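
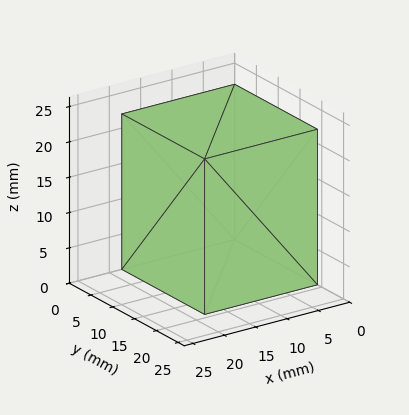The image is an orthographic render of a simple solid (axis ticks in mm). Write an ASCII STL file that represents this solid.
Reading the render: the shape is a rectangular box, roughly 18 × 19 mm footprint and 22 mm tall (dimensions read to the nearest mm from the axis ticks). For the STL, each face is triangulated and given an outward normal.

solid part
  facet normal 0.0000 0.0000 -1.0000
    outer loop
      vertex 18.000 19.000 0.000
      vertex 18.000 0.000 0.000
      vertex 0.000 0.000 0.000
    endloop
  endfacet
  facet normal 0.0000 0.0000 -1.0000
    outer loop
      vertex 0.000 19.000 0.000
      vertex 18.000 19.000 0.000
      vertex 0.000 0.000 0.000
    endloop
  endfacet
  facet normal 0.0000 0.0000 1.0000
    outer loop
      vertex 0.000 0.000 22.000
      vertex 18.000 0.000 22.000
      vertex 18.000 19.000 22.000
    endloop
  endfacet
  facet normal 0.0000 0.0000 1.0000
    outer loop
      vertex 0.000 0.000 22.000
      vertex 18.000 19.000 22.000
      vertex 0.000 19.000 22.000
    endloop
  endfacet
  facet normal 0.0000 -1.0000 0.0000
    outer loop
      vertex 0.000 0.000 0.000
      vertex 18.000 0.000 0.000
      vertex 18.000 0.000 22.000
    endloop
  endfacet
  facet normal 0.0000 -1.0000 0.0000
    outer loop
      vertex 0.000 0.000 0.000
      vertex 18.000 0.000 22.000
      vertex 0.000 0.000 22.000
    endloop
  endfacet
  facet normal 0.0000 1.0000 0.0000
    outer loop
      vertex 18.000 19.000 22.000
      vertex 18.000 19.000 0.000
      vertex 0.000 19.000 0.000
    endloop
  endfacet
  facet normal 0.0000 1.0000 0.0000
    outer loop
      vertex 0.000 19.000 22.000
      vertex 18.000 19.000 22.000
      vertex 0.000 19.000 0.000
    endloop
  endfacet
  facet normal -1.0000 0.0000 0.0000
    outer loop
      vertex 0.000 19.000 22.000
      vertex 0.000 19.000 0.000
      vertex 0.000 0.000 0.000
    endloop
  endfacet
  facet normal -1.0000 0.0000 0.0000
    outer loop
      vertex 0.000 0.000 22.000
      vertex 0.000 19.000 22.000
      vertex 0.000 0.000 0.000
    endloop
  endfacet
  facet normal 1.0000 0.0000 0.0000
    outer loop
      vertex 18.000 0.000 0.000
      vertex 18.000 19.000 0.000
      vertex 18.000 19.000 22.000
    endloop
  endfacet
  facet normal 1.0000 0.0000 0.0000
    outer loop
      vertex 18.000 0.000 0.000
      vertex 18.000 19.000 22.000
      vertex 18.000 0.000 22.000
    endloop
  endfacet
endsolid part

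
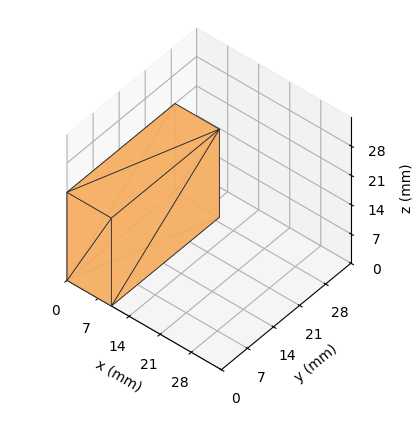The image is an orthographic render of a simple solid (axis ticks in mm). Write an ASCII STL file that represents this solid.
Reading the render: the shape is a rectangular box, roughly 10 × 29 mm footprint and 21 mm tall (dimensions read to the nearest mm from the axis ticks). For the STL, each face is triangulated and given an outward normal.

solid part
  facet normal 0.0000 0.0000 -1.0000
    outer loop
      vertex 10.0 29.0 0.0
      vertex 10.0 0.0 0.0
      vertex 0.0 0.0 0.0
    endloop
  endfacet
  facet normal 0.0000 0.0000 -1.0000
    outer loop
      vertex 0.0 29.0 0.0
      vertex 10.0 29.0 0.0
      vertex 0.0 0.0 0.0
    endloop
  endfacet
  facet normal 0.0000 0.0000 1.0000
    outer loop
      vertex 0.0 0.0 21.0
      vertex 10.0 0.0 21.0
      vertex 10.0 29.0 21.0
    endloop
  endfacet
  facet normal 0.0000 0.0000 1.0000
    outer loop
      vertex 0.0 0.0 21.0
      vertex 10.0 29.0 21.0
      vertex 0.0 29.0 21.0
    endloop
  endfacet
  facet normal 0.0000 -1.0000 0.0000
    outer loop
      vertex 0.0 0.0 0.0
      vertex 10.0 0.0 0.0
      vertex 10.0 0.0 21.0
    endloop
  endfacet
  facet normal 0.0000 -1.0000 0.0000
    outer loop
      vertex 0.0 0.0 0.0
      vertex 10.0 0.0 21.0
      vertex 0.0 0.0 21.0
    endloop
  endfacet
  facet normal 0.0000 1.0000 0.0000
    outer loop
      vertex 10.0 29.0 21.0
      vertex 10.0 29.0 0.0
      vertex 0.0 29.0 0.0
    endloop
  endfacet
  facet normal 0.0000 1.0000 0.0000
    outer loop
      vertex 0.0 29.0 21.0
      vertex 10.0 29.0 21.0
      vertex 0.0 29.0 0.0
    endloop
  endfacet
  facet normal -1.0000 0.0000 0.0000
    outer loop
      vertex 0.0 29.0 21.0
      vertex 0.0 29.0 0.0
      vertex 0.0 0.0 0.0
    endloop
  endfacet
  facet normal -1.0000 0.0000 0.0000
    outer loop
      vertex 0.0 0.0 21.0
      vertex 0.0 29.0 21.0
      vertex 0.0 0.0 0.0
    endloop
  endfacet
  facet normal 1.0000 0.0000 0.0000
    outer loop
      vertex 10.0 0.0 0.0
      vertex 10.0 29.0 0.0
      vertex 10.0 29.0 21.0
    endloop
  endfacet
  facet normal 1.0000 0.0000 0.0000
    outer loop
      vertex 10.0 0.0 0.0
      vertex 10.0 29.0 21.0
      vertex 10.0 0.0 21.0
    endloop
  endfacet
endsolid part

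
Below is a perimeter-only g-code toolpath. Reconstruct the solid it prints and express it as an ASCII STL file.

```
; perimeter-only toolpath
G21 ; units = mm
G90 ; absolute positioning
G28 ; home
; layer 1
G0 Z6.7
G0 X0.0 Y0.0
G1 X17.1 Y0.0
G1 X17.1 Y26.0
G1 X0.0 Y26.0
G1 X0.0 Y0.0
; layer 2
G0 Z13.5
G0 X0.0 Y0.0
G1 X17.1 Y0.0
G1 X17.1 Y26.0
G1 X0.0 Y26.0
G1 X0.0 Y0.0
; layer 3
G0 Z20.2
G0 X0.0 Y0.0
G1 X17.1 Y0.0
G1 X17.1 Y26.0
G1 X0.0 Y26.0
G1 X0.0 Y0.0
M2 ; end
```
solid part
  facet normal 0.0000 0.0000 -1.0000
    outer loop
      vertex 17.1 26.0 0.0
      vertex 17.1 0.0 0.0
      vertex 0.0 0.0 0.0
    endloop
  endfacet
  facet normal 0.0000 0.0000 -1.0000
    outer loop
      vertex 0.0 26.0 0.0
      vertex 17.1 26.0 0.0
      vertex 0.0 0.0 0.0
    endloop
  endfacet
  facet normal 0.0000 0.0000 1.0000
    outer loop
      vertex 0.0 0.0 20.2
      vertex 17.1 0.0 20.2
      vertex 17.1 26.0 20.2
    endloop
  endfacet
  facet normal 0.0000 0.0000 1.0000
    outer loop
      vertex 0.0 0.0 20.2
      vertex 17.1 26.0 20.2
      vertex 0.0 26.0 20.2
    endloop
  endfacet
  facet normal 0.0000 -1.0000 0.0000
    outer loop
      vertex 0.0 0.0 0.0
      vertex 17.1 0.0 0.0
      vertex 17.1 0.0 20.2
    endloop
  endfacet
  facet normal 0.0000 -1.0000 0.0000
    outer loop
      vertex 0.0 0.0 0.0
      vertex 17.1 0.0 20.2
      vertex 0.0 0.0 20.2
    endloop
  endfacet
  facet normal 0.0000 1.0000 0.0000
    outer loop
      vertex 17.1 26.0 20.2
      vertex 17.1 26.0 0.0
      vertex 0.0 26.0 0.0
    endloop
  endfacet
  facet normal 0.0000 1.0000 0.0000
    outer loop
      vertex 0.0 26.0 20.2
      vertex 17.1 26.0 20.2
      vertex 0.0 26.0 0.0
    endloop
  endfacet
  facet normal -1.0000 0.0000 0.0000
    outer loop
      vertex 0.0 26.0 20.2
      vertex 0.0 26.0 0.0
      vertex 0.0 0.0 0.0
    endloop
  endfacet
  facet normal -1.0000 0.0000 0.0000
    outer loop
      vertex 0.0 0.0 20.2
      vertex 0.0 26.0 20.2
      vertex 0.0 0.0 0.0
    endloop
  endfacet
  facet normal 1.0000 0.0000 0.0000
    outer loop
      vertex 17.1 0.0 0.0
      vertex 17.1 26.0 0.0
      vertex 17.1 26.0 20.2
    endloop
  endfacet
  facet normal 1.0000 0.0000 0.0000
    outer loop
      vertex 17.1 0.0 0.0
      vertex 17.1 26.0 20.2
      vertex 17.1 0.0 20.2
    endloop
  endfacet
endsolid part

The G0 Z moves step by Δz≈6.7 mm. Every layer's G1 loop is the same polygon, so the solid is a straight extrusion of it from z=0 to z≈20.2. Closing with flat bottom and top caps and triangulating gives 12 facets — a rectangular box, roughly 17.1 × 26 mm footprint and 20.2 mm tall.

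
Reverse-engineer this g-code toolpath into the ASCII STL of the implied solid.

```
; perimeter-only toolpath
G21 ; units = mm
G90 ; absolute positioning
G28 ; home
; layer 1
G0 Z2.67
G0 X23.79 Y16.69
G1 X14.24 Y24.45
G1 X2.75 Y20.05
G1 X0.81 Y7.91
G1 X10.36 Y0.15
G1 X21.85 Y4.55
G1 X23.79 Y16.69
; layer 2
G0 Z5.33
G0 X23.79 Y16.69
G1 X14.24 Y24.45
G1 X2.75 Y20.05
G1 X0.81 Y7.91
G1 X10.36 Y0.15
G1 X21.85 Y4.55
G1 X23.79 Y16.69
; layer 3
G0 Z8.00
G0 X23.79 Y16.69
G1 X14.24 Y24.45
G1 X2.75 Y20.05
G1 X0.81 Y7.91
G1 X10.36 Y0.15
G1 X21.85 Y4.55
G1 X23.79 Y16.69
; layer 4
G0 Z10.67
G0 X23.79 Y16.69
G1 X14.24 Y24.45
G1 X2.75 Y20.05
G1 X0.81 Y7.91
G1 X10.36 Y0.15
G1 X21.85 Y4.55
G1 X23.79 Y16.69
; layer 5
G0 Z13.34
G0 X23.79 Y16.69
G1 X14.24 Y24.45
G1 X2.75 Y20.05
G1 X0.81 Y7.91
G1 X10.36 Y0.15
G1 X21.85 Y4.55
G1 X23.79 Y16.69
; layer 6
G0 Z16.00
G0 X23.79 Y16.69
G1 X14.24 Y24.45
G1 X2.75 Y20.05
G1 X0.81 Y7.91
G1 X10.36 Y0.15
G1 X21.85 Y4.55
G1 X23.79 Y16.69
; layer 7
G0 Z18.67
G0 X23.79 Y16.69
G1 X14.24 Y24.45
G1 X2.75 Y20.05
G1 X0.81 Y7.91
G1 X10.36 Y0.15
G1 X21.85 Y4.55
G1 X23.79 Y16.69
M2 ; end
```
solid part
  facet normal 0.0000 0.0000 -1.0000
    outer loop
      vertex 2.75 20.05 0.00
      vertex 14.24 24.45 0.00
      vertex 23.79 16.69 0.00
    endloop
  endfacet
  facet normal 0.0000 0.0000 -1.0000
    outer loop
      vertex 0.81 7.91 0.00
      vertex 2.75 20.05 0.00
      vertex 23.79 16.69 0.00
    endloop
  endfacet
  facet normal 0.0000 0.0000 -1.0000
    outer loop
      vertex 10.36 0.15 0.00
      vertex 0.81 7.91 0.00
      vertex 23.79 16.69 0.00
    endloop
  endfacet
  facet normal 0.0000 0.0000 -1.0000
    outer loop
      vertex 21.85 4.55 0.00
      vertex 10.36 0.15 0.00
      vertex 23.79 16.69 0.00
    endloop
  endfacet
  facet normal 0.0000 0.0000 1.0000
    outer loop
      vertex 23.79 16.69 18.67
      vertex 14.24 24.45 18.67
      vertex 2.75 20.05 18.67
    endloop
  endfacet
  facet normal 0.0000 0.0000 1.0000
    outer loop
      vertex 23.79 16.69 18.67
      vertex 2.75 20.05 18.67
      vertex 0.81 7.91 18.67
    endloop
  endfacet
  facet normal 0.0000 0.0000 1.0000
    outer loop
      vertex 23.79 16.69 18.67
      vertex 0.81 7.91 18.67
      vertex 10.36 0.15 18.67
    endloop
  endfacet
  facet normal 0.0000 0.0000 1.0000
    outer loop
      vertex 23.79 16.69 18.67
      vertex 10.36 0.15 18.67
      vertex 21.85 4.55 18.67
    endloop
  endfacet
  facet normal 0.6306 0.7761 0.0000
    outer loop
      vertex 23.79 16.69 0.00
      vertex 14.24 24.45 0.00
      vertex 14.24 24.45 18.67
    endloop
  endfacet
  facet normal 0.6306 0.7761 0.0000
    outer loop
      vertex 23.79 16.69 0.00
      vertex 14.24 24.45 18.67
      vertex 23.79 16.69 18.67
    endloop
  endfacet
  facet normal -0.3576 0.9339 0.0000
    outer loop
      vertex 14.24 24.45 0.00
      vertex 2.75 20.05 0.00
      vertex 2.75 20.05 18.67
    endloop
  endfacet
  facet normal -0.3576 0.9339 0.0000
    outer loop
      vertex 14.24 24.45 0.00
      vertex 2.75 20.05 18.67
      vertex 14.24 24.45 18.67
    endloop
  endfacet
  facet normal -0.9875 0.1578 0.0000
    outer loop
      vertex 2.75 20.05 0.00
      vertex 0.81 7.91 0.00
      vertex 0.81 7.91 18.67
    endloop
  endfacet
  facet normal -0.9875 0.1578 0.0000
    outer loop
      vertex 2.75 20.05 0.00
      vertex 0.81 7.91 18.67
      vertex 2.75 20.05 18.67
    endloop
  endfacet
  facet normal -0.6306 -0.7761 0.0000
    outer loop
      vertex 0.81 7.91 0.00
      vertex 10.36 0.15 0.00
      vertex 10.36 0.15 18.67
    endloop
  endfacet
  facet normal -0.6306 -0.7761 0.0000
    outer loop
      vertex 0.81 7.91 0.00
      vertex 10.36 0.15 18.67
      vertex 0.81 7.91 18.67
    endloop
  endfacet
  facet normal 0.3576 -0.9339 0.0000
    outer loop
      vertex 10.36 0.15 0.00
      vertex 21.85 4.55 0.00
      vertex 21.85 4.55 18.67
    endloop
  endfacet
  facet normal 0.3576 -0.9339 0.0000
    outer loop
      vertex 10.36 0.15 0.00
      vertex 21.85 4.55 18.67
      vertex 10.36 0.15 18.67
    endloop
  endfacet
  facet normal 0.9875 -0.1578 0.0000
    outer loop
      vertex 21.85 4.55 0.00
      vertex 23.79 16.69 0.00
      vertex 23.79 16.69 18.67
    endloop
  endfacet
  facet normal 0.9875 -0.1578 0.0000
    outer loop
      vertex 21.85 4.55 0.00
      vertex 23.79 16.69 18.67
      vertex 21.85 4.55 18.67
    endloop
  endfacet
endsolid part

The G0 Z moves step by Δz≈2.67 mm. Every layer's G1 loop is the same polygon, so the solid is a straight extrusion of it from z=0 to z≈18.7. Closing with flat bottom and top caps and triangulating gives 20 facets — a regular 6-sided prism (a cylinder approximated with 6 flat sides), circumscribed radius ≈ 12.3 mm, height ≈ 18.7 mm.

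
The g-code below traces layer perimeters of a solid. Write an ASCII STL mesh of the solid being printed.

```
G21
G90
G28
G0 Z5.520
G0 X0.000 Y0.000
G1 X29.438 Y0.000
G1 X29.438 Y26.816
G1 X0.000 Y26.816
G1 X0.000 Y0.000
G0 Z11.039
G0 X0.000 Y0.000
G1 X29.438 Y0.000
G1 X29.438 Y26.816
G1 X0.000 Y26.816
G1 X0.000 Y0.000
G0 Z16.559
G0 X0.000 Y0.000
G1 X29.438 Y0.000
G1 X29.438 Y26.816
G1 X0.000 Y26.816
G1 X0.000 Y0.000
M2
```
solid part
  facet normal 0.0000 0.0000 -1.0000
    outer loop
      vertex 29.438 26.816 0.000
      vertex 29.438 0.000 0.000
      vertex 0.000 0.000 0.000
    endloop
  endfacet
  facet normal 0.0000 0.0000 -1.0000
    outer loop
      vertex 0.000 26.816 0.000
      vertex 29.438 26.816 0.000
      vertex 0.000 0.000 0.000
    endloop
  endfacet
  facet normal 0.0000 0.0000 1.0000
    outer loop
      vertex 0.000 0.000 16.559
      vertex 29.438 0.000 16.559
      vertex 29.438 26.816 16.559
    endloop
  endfacet
  facet normal 0.0000 0.0000 1.0000
    outer loop
      vertex 0.000 0.000 16.559
      vertex 29.438 26.816 16.559
      vertex 0.000 26.816 16.559
    endloop
  endfacet
  facet normal 0.0000 -1.0000 0.0000
    outer loop
      vertex 0.000 0.000 0.000
      vertex 29.438 0.000 0.000
      vertex 29.438 0.000 16.559
    endloop
  endfacet
  facet normal 0.0000 -1.0000 0.0000
    outer loop
      vertex 0.000 0.000 0.000
      vertex 29.438 0.000 16.559
      vertex 0.000 0.000 16.559
    endloop
  endfacet
  facet normal 0.0000 1.0000 0.0000
    outer loop
      vertex 29.438 26.816 16.559
      vertex 29.438 26.816 0.000
      vertex 0.000 26.816 0.000
    endloop
  endfacet
  facet normal 0.0000 1.0000 0.0000
    outer loop
      vertex 0.000 26.816 16.559
      vertex 29.438 26.816 16.559
      vertex 0.000 26.816 0.000
    endloop
  endfacet
  facet normal -1.0000 0.0000 0.0000
    outer loop
      vertex 0.000 26.816 16.559
      vertex 0.000 26.816 0.000
      vertex 0.000 0.000 0.000
    endloop
  endfacet
  facet normal -1.0000 0.0000 0.0000
    outer loop
      vertex 0.000 0.000 16.559
      vertex 0.000 26.816 16.559
      vertex 0.000 0.000 0.000
    endloop
  endfacet
  facet normal 1.0000 0.0000 0.0000
    outer loop
      vertex 29.438 0.000 0.000
      vertex 29.438 26.816 0.000
      vertex 29.438 26.816 16.559
    endloop
  endfacet
  facet normal 1.0000 0.0000 0.0000
    outer loop
      vertex 29.438 0.000 0.000
      vertex 29.438 26.816 16.559
      vertex 29.438 0.000 16.559
    endloop
  endfacet
endsolid part

The G0 Z moves step by Δz≈5.520 mm. Every layer's G1 loop is the same polygon, so the solid is a straight extrusion of it from z=0 to z≈16.6. Closing with flat bottom and top caps and triangulating gives 12 facets — a rectangular box, roughly 29.4 × 26.8 mm footprint and 16.6 mm tall.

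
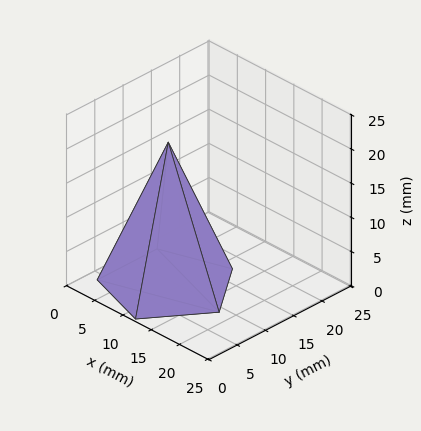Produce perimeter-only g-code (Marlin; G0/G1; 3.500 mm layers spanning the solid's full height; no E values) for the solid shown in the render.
Reading the render: the shape is a regular 5-sided pyramid, base circumscribed radius ≈ 9 mm, apex at z ≈ 21 mm (dimensions read to the nearest mm from the axis ticks). For the g-code, the solid's height is divided into equal slices at the stated Δz and each level perimeter traced with G1 moves after a G0 lift.

; perimeter-only toolpath
G21 ; units = mm
G90 ; absolute positioning
G28 ; home
; layer 1
G0 Z3.500
G0 X16.500 Y9.000
G1 X11.318 Y16.133
G1 X2.932 Y13.408
G1 X2.932 Y4.592
G1 X11.318 Y1.867
G1 X16.500 Y9.000
; layer 2
G0 Z7.000
G0 X15.000 Y9.000
G1 X10.854 Y14.707
G1 X4.146 Y12.527
G1 X4.146 Y5.473
G1 X10.854 Y3.293
G1 X15.000 Y9.000
; layer 3
G0 Z10.500
G0 X13.500 Y9.000
G1 X10.390 Y13.280
G1 X5.359 Y11.645
G1 X5.359 Y6.355
G1 X10.390 Y4.720
G1 X13.500 Y9.000
; layer 4
G0 Z14.000
G0 X12.000 Y9.000
G1 X9.927 Y11.853
G1 X6.573 Y10.763
G1 X6.573 Y7.237
G1 X9.927 Y6.147
G1 X12.000 Y9.000
; layer 5
G0 Z17.500
G0 X10.500 Y9.000
G1 X9.463 Y10.427
G1 X7.787 Y9.882
G1 X7.787 Y8.118
G1 X9.463 Y7.573
G1 X10.500 Y9.000
M2 ; end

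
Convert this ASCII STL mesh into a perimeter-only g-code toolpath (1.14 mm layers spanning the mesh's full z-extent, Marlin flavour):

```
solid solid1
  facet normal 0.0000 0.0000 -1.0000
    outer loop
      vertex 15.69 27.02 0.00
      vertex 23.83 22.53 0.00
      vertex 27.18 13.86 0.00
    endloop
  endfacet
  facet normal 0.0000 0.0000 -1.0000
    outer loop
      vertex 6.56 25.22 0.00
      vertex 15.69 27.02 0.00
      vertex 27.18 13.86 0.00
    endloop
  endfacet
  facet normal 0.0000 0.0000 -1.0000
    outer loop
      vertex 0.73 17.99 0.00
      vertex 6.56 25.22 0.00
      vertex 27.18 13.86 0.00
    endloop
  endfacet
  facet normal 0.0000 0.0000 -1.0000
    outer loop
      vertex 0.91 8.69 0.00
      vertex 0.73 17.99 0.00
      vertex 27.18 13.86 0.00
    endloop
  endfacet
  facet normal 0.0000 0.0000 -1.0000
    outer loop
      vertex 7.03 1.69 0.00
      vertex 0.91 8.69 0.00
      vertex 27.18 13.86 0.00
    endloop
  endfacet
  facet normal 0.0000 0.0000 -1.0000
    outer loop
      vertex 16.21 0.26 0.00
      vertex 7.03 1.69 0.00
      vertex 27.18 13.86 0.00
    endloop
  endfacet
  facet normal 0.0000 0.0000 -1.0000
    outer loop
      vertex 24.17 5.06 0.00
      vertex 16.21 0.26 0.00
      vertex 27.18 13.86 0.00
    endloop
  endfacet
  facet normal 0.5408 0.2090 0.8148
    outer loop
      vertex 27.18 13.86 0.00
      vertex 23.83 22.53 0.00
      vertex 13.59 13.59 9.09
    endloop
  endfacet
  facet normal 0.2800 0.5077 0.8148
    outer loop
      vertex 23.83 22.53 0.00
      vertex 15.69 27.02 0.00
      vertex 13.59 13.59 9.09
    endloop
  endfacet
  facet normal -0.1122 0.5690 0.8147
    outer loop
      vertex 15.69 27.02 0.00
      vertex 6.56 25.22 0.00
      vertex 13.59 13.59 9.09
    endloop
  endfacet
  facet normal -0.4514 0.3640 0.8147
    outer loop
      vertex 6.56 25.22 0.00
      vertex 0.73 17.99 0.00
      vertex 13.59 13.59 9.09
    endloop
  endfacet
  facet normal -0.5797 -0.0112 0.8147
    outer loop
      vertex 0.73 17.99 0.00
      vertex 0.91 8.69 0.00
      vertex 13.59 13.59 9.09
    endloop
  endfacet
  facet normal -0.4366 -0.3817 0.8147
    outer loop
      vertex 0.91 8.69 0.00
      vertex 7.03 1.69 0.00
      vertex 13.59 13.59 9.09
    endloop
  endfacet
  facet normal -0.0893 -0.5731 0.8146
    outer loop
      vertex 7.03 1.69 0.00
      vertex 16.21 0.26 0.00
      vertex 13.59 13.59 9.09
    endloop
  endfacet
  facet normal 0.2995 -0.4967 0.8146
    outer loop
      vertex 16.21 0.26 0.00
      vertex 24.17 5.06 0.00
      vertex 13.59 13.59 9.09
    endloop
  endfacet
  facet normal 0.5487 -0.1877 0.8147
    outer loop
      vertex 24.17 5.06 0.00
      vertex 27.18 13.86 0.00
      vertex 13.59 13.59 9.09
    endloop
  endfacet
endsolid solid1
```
; perimeter-only toolpath
G21 ; units = mm
G90 ; absolute positioning
G28 ; home
; layer 1
G0 Z1.14
G0 X25.48 Y13.83
G1 X22.55 Y21.41
G1 X15.43 Y25.34
G1 X7.44 Y23.77
G1 X2.34 Y17.44
G1 X2.50 Y9.30
G1 X7.85 Y3.18
G1 X15.88 Y1.93
G1 X22.85 Y6.13
G1 X25.48 Y13.83
; layer 2
G0 Z2.27
G0 X23.78 Y13.79
G1 X21.27 Y20.30
G1 X15.16 Y23.66
G1 X8.32 Y22.31
G1 X3.94 Y16.89
G1 X4.08 Y9.91
G1 X8.67 Y4.67
G1 X15.55 Y3.59
G1 X21.53 Y7.19
G1 X23.78 Y13.79
; layer 3
G0 Z3.41
G0 X22.08 Y13.76
G1 X19.99 Y19.18
G1 X14.90 Y21.98
G1 X9.20 Y20.86
G1 X5.55 Y16.34
G1 X5.66 Y10.53
G1 X9.49 Y6.15
G1 X15.23 Y5.26
G1 X20.20 Y8.26
G1 X22.08 Y13.76
; layer 4
G0 Z4.54
G0 X20.38 Y13.72
G1 X18.71 Y18.06
G1 X14.64 Y20.30
G1 X10.07 Y19.41
G1 X7.16 Y15.79
G1 X7.25 Y11.14
G1 X10.31 Y7.64
G1 X14.90 Y6.92
G1 X18.88 Y9.32
G1 X20.38 Y13.72
; layer 5
G0 Z5.68
G0 X18.69 Y13.69
G1 X17.43 Y16.94
G1 X14.38 Y18.63
G1 X10.95 Y17.95
G1 X8.77 Y15.24
G1 X8.84 Y11.75
G1 X11.13 Y9.13
G1 X14.57 Y8.59
G1 X17.56 Y10.39
G1 X18.69 Y13.69
; layer 6
G0 Z6.82
G0 X16.99 Y13.66
G1 X16.15 Y15.82
G1 X14.11 Y16.95
G1 X11.83 Y16.50
G1 X10.37 Y14.69
G1 X10.42 Y12.36
G1 X11.95 Y10.61
G1 X14.24 Y10.26
G1 X16.23 Y11.46
G1 X16.99 Y13.66
; layer 7
G0 Z7.95
G0 X15.29 Y13.62
G1 X14.87 Y14.71
G1 X13.85 Y15.27
G1 X12.71 Y15.04
G1 X11.98 Y14.14
G1 X12.00 Y12.98
G1 X12.77 Y12.10
G1 X13.92 Y11.92
G1 X14.91 Y12.52
G1 X15.29 Y13.62
M2 ; end

The solid is a regular 9-sided pyramid, base circumscribed radius ≈ 13.6 mm, apex at z ≈ 9.09 mm. Slicing at Δz = 1.14 mm — 8 equal slices spanning the solid's height, so layer i sits at z = i·h/8 — gives 7 non-empty perimeters. Each is a 9-segment closed polygon; G0 lifts to the layer z and rapids to the start vertex, then G1 traces the edges. The cross-section shrinks linearly with z (the slice at the apex is degenerate and omitted).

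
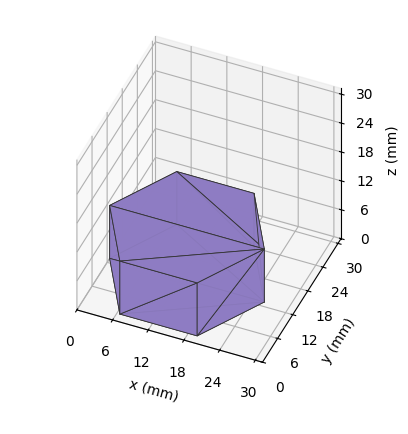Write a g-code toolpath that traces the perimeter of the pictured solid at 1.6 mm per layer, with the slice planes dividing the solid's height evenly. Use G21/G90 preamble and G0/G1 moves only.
Reading the render: the shape is a regular 6-sided prism (a cylinder approximated with 6 flat sides), circumscribed radius ≈ 13 mm, height ≈ 11 mm (dimensions read to the nearest mm from the axis ticks). For the g-code, the solid's height is divided into equal slices at the stated Δz and each level perimeter traced with G1 moves after a G0 lift.

; perimeter-only toolpath
G21 ; units = mm
G90 ; absolute positioning
G28 ; home
; layer 1
G0 Z1.6
G0 X26.0 Y13.0
G1 X19.5 Y24.3
G1 X6.5 Y24.3
G1 X0.0 Y13.0
G1 X6.5 Y1.7
G1 X19.5 Y1.7
G1 X26.0 Y13.0
; layer 2
G0 Z3.1
G0 X26.0 Y13.0
G1 X19.5 Y24.3
G1 X6.5 Y24.3
G1 X0.0 Y13.0
G1 X6.5 Y1.7
G1 X19.5 Y1.7
G1 X26.0 Y13.0
; layer 3
G0 Z4.7
G0 X26.0 Y13.0
G1 X19.5 Y24.3
G1 X6.5 Y24.3
G1 X0.0 Y13.0
G1 X6.5 Y1.7
G1 X19.5 Y1.7
G1 X26.0 Y13.0
; layer 4
G0 Z6.3
G0 X26.0 Y13.0
G1 X19.5 Y24.3
G1 X6.5 Y24.3
G1 X0.0 Y13.0
G1 X6.5 Y1.7
G1 X19.5 Y1.7
G1 X26.0 Y13.0
; layer 5
G0 Z7.9
G0 X26.0 Y13.0
G1 X19.5 Y24.3
G1 X6.5 Y24.3
G1 X0.0 Y13.0
G1 X6.5 Y1.7
G1 X19.5 Y1.7
G1 X26.0 Y13.0
; layer 6
G0 Z9.4
G0 X26.0 Y13.0
G1 X19.5 Y24.3
G1 X6.5 Y24.3
G1 X0.0 Y13.0
G1 X6.5 Y1.7
G1 X19.5 Y1.7
G1 X26.0 Y13.0
; layer 7
G0 Z11.0
G0 X26.0 Y13.0
G1 X19.5 Y24.3
G1 X6.5 Y24.3
G1 X0.0 Y13.0
G1 X6.5 Y1.7
G1 X19.5 Y1.7
G1 X26.0 Y13.0
M2 ; end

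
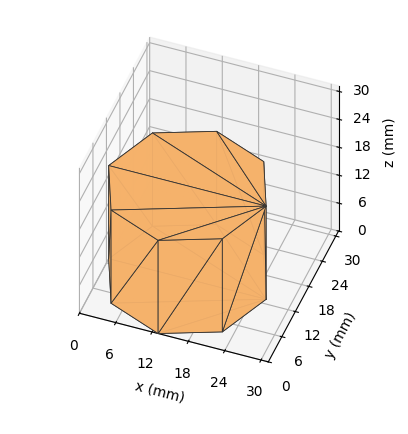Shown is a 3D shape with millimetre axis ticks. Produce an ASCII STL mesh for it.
Reading the render: the shape is a regular 8-sided prism (a cylinder approximated with 8 flat sides), circumscribed radius ≈ 13 mm, height ≈ 20 mm (dimensions read to the nearest mm from the axis ticks). For the STL, each face is triangulated and given an outward normal.

solid part
  facet normal 0.0000 0.0000 -1.0000
    outer loop
      vertex 13.00 26.00 0.00
      vertex 22.19 22.19 0.00
      vertex 26.00 13.00 0.00
    endloop
  endfacet
  facet normal 0.0000 0.0000 -1.0000
    outer loop
      vertex 3.81 22.19 0.00
      vertex 13.00 26.00 0.00
      vertex 26.00 13.00 0.00
    endloop
  endfacet
  facet normal 0.0000 0.0000 -1.0000
    outer loop
      vertex 0.00 13.00 0.00
      vertex 3.81 22.19 0.00
      vertex 26.00 13.00 0.00
    endloop
  endfacet
  facet normal 0.0000 0.0000 -1.0000
    outer loop
      vertex 3.81 3.81 0.00
      vertex 0.00 13.00 0.00
      vertex 26.00 13.00 0.00
    endloop
  endfacet
  facet normal 0.0000 0.0000 -1.0000
    outer loop
      vertex 13.00 0.00 0.00
      vertex 3.81 3.81 0.00
      vertex 26.00 13.00 0.00
    endloop
  endfacet
  facet normal 0.0000 0.0000 -1.0000
    outer loop
      vertex 22.19 3.81 0.00
      vertex 13.00 0.00 0.00
      vertex 26.00 13.00 0.00
    endloop
  endfacet
  facet normal 0.0000 0.0000 1.0000
    outer loop
      vertex 26.00 13.00 20.00
      vertex 22.19 22.19 20.00
      vertex 13.00 26.00 20.00
    endloop
  endfacet
  facet normal 0.0000 0.0000 1.0000
    outer loop
      vertex 26.00 13.00 20.00
      vertex 13.00 26.00 20.00
      vertex 3.81 22.19 20.00
    endloop
  endfacet
  facet normal 0.0000 0.0000 1.0000
    outer loop
      vertex 26.00 13.00 20.00
      vertex 3.81 22.19 20.00
      vertex 0.00 13.00 20.00
    endloop
  endfacet
  facet normal 0.0000 0.0000 1.0000
    outer loop
      vertex 26.00 13.00 20.00
      vertex 0.00 13.00 20.00
      vertex 3.81 3.81 20.00
    endloop
  endfacet
  facet normal 0.0000 0.0000 1.0000
    outer loop
      vertex 26.00 13.00 20.00
      vertex 3.81 3.81 20.00
      vertex 13.00 0.00 20.00
    endloop
  endfacet
  facet normal 0.0000 0.0000 1.0000
    outer loop
      vertex 26.00 13.00 20.00
      vertex 13.00 0.00 20.00
      vertex 22.19 3.81 20.00
    endloop
  endfacet
  facet normal 0.9238 0.3830 0.0000
    outer loop
      vertex 26.00 13.00 0.00
      vertex 22.19 22.19 0.00
      vertex 22.19 22.19 20.00
    endloop
  endfacet
  facet normal 0.9238 0.3830 0.0000
    outer loop
      vertex 26.00 13.00 0.00
      vertex 22.19 22.19 20.00
      vertex 26.00 13.00 20.00
    endloop
  endfacet
  facet normal 0.3830 0.9238 0.0000
    outer loop
      vertex 22.19 22.19 0.00
      vertex 13.00 26.00 0.00
      vertex 13.00 26.00 20.00
    endloop
  endfacet
  facet normal 0.3830 0.9238 0.0000
    outer loop
      vertex 22.19 22.19 0.00
      vertex 13.00 26.00 20.00
      vertex 22.19 22.19 20.00
    endloop
  endfacet
  facet normal -0.3830 0.9238 0.0000
    outer loop
      vertex 13.00 26.00 0.00
      vertex 3.81 22.19 0.00
      vertex 3.81 22.19 20.00
    endloop
  endfacet
  facet normal -0.3830 0.9238 0.0000
    outer loop
      vertex 13.00 26.00 0.00
      vertex 3.81 22.19 20.00
      vertex 13.00 26.00 20.00
    endloop
  endfacet
  facet normal -0.9238 0.3830 0.0000
    outer loop
      vertex 3.81 22.19 0.00
      vertex 0.00 13.00 0.00
      vertex 0.00 13.00 20.00
    endloop
  endfacet
  facet normal -0.9238 0.3830 0.0000
    outer loop
      vertex 3.81 22.19 0.00
      vertex 0.00 13.00 20.00
      vertex 3.81 22.19 20.00
    endloop
  endfacet
  facet normal -0.9238 -0.3830 0.0000
    outer loop
      vertex 0.00 13.00 0.00
      vertex 3.81 3.81 0.00
      vertex 3.81 3.81 20.00
    endloop
  endfacet
  facet normal -0.9238 -0.3830 0.0000
    outer loop
      vertex 0.00 13.00 0.00
      vertex 3.81 3.81 20.00
      vertex 0.00 13.00 20.00
    endloop
  endfacet
  facet normal -0.3830 -0.9238 0.0000
    outer loop
      vertex 3.81 3.81 0.00
      vertex 13.00 0.00 0.00
      vertex 13.00 0.00 20.00
    endloop
  endfacet
  facet normal -0.3830 -0.9238 0.0000
    outer loop
      vertex 3.81 3.81 0.00
      vertex 13.00 0.00 20.00
      vertex 3.81 3.81 20.00
    endloop
  endfacet
  facet normal 0.3830 -0.9238 0.0000
    outer loop
      vertex 13.00 0.00 0.00
      vertex 22.19 3.81 0.00
      vertex 22.19 3.81 20.00
    endloop
  endfacet
  facet normal 0.3830 -0.9238 0.0000
    outer loop
      vertex 13.00 0.00 0.00
      vertex 22.19 3.81 20.00
      vertex 13.00 0.00 20.00
    endloop
  endfacet
  facet normal 0.9238 -0.3830 0.0000
    outer loop
      vertex 22.19 3.81 0.00
      vertex 26.00 13.00 0.00
      vertex 26.00 13.00 20.00
    endloop
  endfacet
  facet normal 0.9238 -0.3830 0.0000
    outer loop
      vertex 22.19 3.81 0.00
      vertex 26.00 13.00 20.00
      vertex 22.19 3.81 20.00
    endloop
  endfacet
endsolid part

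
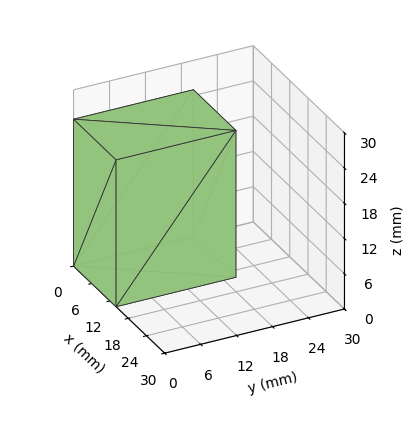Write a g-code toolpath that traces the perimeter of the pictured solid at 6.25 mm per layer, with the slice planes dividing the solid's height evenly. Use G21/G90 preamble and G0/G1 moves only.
Reading the render: the shape is a rectangular box, roughly 14 × 20 mm footprint and 25 mm tall (dimensions read to the nearest mm from the axis ticks). For the g-code, the solid's height is divided into equal slices at the stated Δz and each level perimeter traced with G1 moves after a G0 lift.

; perimeter-only toolpath
G21 ; units = mm
G90 ; absolute positioning
G28 ; home
; layer 1
G0 Z6.25
G0 X0.00 Y0.00
G1 X14.00 Y0.00
G1 X14.00 Y20.00
G1 X0.00 Y20.00
G1 X0.00 Y0.00
; layer 2
G0 Z12.50
G0 X0.00 Y0.00
G1 X14.00 Y0.00
G1 X14.00 Y20.00
G1 X0.00 Y20.00
G1 X0.00 Y0.00
; layer 3
G0 Z18.75
G0 X0.00 Y0.00
G1 X14.00 Y0.00
G1 X14.00 Y20.00
G1 X0.00 Y20.00
G1 X0.00 Y0.00
; layer 4
G0 Z25.00
G0 X0.00 Y0.00
G1 X14.00 Y0.00
G1 X14.00 Y20.00
G1 X0.00 Y20.00
G1 X0.00 Y0.00
M2 ; end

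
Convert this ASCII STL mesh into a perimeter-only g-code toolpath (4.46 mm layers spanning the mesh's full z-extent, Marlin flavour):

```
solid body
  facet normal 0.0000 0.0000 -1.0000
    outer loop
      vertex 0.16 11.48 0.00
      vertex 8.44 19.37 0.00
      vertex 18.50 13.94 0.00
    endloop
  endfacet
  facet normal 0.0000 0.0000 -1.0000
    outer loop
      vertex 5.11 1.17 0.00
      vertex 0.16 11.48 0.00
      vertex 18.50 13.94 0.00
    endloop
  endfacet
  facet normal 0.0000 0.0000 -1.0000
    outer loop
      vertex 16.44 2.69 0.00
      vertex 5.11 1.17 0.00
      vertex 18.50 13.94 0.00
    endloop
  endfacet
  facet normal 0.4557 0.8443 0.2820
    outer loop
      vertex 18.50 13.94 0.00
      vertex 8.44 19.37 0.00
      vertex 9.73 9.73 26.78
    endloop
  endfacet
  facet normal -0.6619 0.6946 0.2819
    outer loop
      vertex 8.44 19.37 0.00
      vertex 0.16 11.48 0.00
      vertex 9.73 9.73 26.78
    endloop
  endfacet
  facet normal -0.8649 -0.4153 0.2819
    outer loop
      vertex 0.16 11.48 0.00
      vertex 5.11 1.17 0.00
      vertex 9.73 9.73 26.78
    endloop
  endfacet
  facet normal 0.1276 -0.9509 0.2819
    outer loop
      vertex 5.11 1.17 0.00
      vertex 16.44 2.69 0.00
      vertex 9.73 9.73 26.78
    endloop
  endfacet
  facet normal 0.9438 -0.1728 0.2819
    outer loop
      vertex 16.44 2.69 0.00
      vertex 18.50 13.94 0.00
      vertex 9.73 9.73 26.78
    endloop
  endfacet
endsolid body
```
; perimeter-only toolpath
G21 ; units = mm
G90 ; absolute positioning
G28 ; home
; layer 1
G0 Z4.46
G0 X17.04 Y13.24
G1 X8.65 Y17.76
G1 X1.76 Y11.19
G1 X5.88 Y2.60
G1 X15.32 Y3.86
G1 X17.04 Y13.24
; layer 2
G0 Z8.93
G0 X15.58 Y12.54
G1 X8.87 Y16.16
G1 X3.35 Y10.90
G1 X6.65 Y4.02
G1 X14.20 Y5.04
G1 X15.58 Y12.54
; layer 3
G0 Z13.39
G0 X14.12 Y11.84
G1 X9.09 Y14.55
G1 X4.95 Y10.61
G1 X7.42 Y5.45
G1 X13.09 Y6.21
G1 X14.12 Y11.84
; layer 4
G0 Z17.85
G0 X12.65 Y11.13
G1 X9.30 Y12.94
G1 X6.54 Y10.31
G1 X8.19 Y6.88
G1 X11.97 Y7.38
G1 X12.65 Y11.13
; layer 5
G0 Z22.32
G0 X11.19 Y10.43
G1 X9.52 Y11.34
G1 X8.14 Y10.02
G1 X8.96 Y8.30
G1 X10.85 Y8.56
G1 X11.19 Y10.43
M2 ; end

The solid is a regular 5-sided pyramid, base circumscribed radius ≈ 9.73 mm, apex at z ≈ 26.8 mm. Slicing at Δz = 4.46 mm — 6 equal slices spanning the solid's height, so layer i sits at z = i·h/6 — gives 5 non-empty perimeters. Each is a 5-segment closed polygon; G0 lifts to the layer z and rapids to the start vertex, then G1 traces the edges. The cross-section shrinks linearly with z (the slice at the apex is degenerate and omitted).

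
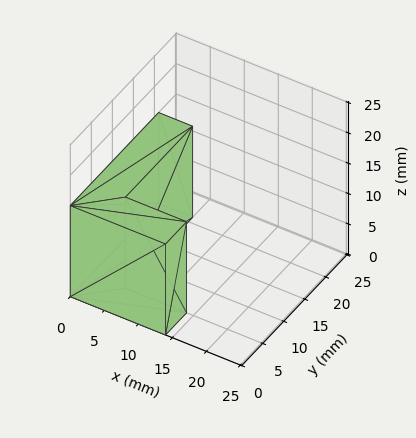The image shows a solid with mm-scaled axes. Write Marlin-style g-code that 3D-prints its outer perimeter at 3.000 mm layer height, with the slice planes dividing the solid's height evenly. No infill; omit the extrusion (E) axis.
Reading the render: the shape is an L-shaped prism: outer 14 × 21 mm, arm thicknesses ≈ 5 mm (horizontal) and 5 mm (vertical), extruded 15 mm in z (dimensions read to the nearest mm from the axis ticks). For the g-code, the solid's height is divided into equal slices at the stated Δz and each level perimeter traced with G1 moves after a G0 lift.

; perimeter-only toolpath
G21 ; units = mm
G90 ; absolute positioning
G28 ; home
; layer 1
G0 Z3.000
G0 X0.000 Y0.000
G1 X14.000 Y0.000
G1 X14.000 Y5.000
G1 X5.000 Y5.000
G1 X5.000 Y21.000
G1 X0.000 Y21.000
G1 X0.000 Y0.000
; layer 2
G0 Z6.000
G0 X0.000 Y0.000
G1 X14.000 Y0.000
G1 X14.000 Y5.000
G1 X5.000 Y5.000
G1 X5.000 Y21.000
G1 X0.000 Y21.000
G1 X0.000 Y0.000
; layer 3
G0 Z9.000
G0 X0.000 Y0.000
G1 X14.000 Y0.000
G1 X14.000 Y5.000
G1 X5.000 Y5.000
G1 X5.000 Y21.000
G1 X0.000 Y21.000
G1 X0.000 Y0.000
; layer 4
G0 Z12.000
G0 X0.000 Y0.000
G1 X14.000 Y0.000
G1 X14.000 Y5.000
G1 X5.000 Y5.000
G1 X5.000 Y21.000
G1 X0.000 Y21.000
G1 X0.000 Y0.000
; layer 5
G0 Z15.000
G0 X0.000 Y0.000
G1 X14.000 Y0.000
G1 X14.000 Y5.000
G1 X5.000 Y5.000
G1 X5.000 Y21.000
G1 X0.000 Y21.000
G1 X0.000 Y0.000
M2 ; end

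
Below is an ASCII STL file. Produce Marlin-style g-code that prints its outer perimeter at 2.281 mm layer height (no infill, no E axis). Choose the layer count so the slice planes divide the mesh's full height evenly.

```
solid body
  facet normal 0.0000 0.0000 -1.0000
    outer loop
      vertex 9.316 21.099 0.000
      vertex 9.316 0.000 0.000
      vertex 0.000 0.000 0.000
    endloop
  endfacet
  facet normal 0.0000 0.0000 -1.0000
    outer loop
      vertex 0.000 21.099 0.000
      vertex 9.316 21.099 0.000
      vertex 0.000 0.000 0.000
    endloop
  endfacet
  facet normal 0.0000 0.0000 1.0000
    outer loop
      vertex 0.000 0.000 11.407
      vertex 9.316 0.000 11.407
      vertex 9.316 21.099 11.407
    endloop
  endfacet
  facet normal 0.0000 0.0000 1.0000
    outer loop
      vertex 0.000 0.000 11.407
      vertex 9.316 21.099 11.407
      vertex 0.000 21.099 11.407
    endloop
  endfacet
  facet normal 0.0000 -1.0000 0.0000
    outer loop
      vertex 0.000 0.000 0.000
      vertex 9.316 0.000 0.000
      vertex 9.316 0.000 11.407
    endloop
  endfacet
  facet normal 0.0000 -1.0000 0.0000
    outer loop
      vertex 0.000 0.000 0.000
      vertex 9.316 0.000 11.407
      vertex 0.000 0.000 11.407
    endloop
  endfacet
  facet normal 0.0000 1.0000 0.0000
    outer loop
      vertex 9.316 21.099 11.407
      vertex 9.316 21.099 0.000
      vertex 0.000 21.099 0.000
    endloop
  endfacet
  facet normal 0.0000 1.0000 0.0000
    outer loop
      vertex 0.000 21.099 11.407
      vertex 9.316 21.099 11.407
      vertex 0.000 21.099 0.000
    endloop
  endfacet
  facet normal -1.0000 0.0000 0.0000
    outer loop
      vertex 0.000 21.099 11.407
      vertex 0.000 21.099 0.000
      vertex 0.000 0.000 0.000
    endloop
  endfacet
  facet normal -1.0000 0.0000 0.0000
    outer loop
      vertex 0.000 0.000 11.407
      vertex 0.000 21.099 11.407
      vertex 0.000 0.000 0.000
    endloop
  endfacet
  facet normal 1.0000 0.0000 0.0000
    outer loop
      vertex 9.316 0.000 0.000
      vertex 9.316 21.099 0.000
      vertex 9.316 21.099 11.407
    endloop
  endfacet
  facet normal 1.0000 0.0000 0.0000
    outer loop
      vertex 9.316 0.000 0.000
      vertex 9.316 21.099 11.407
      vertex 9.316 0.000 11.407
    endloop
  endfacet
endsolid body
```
; perimeter-only toolpath
G21 ; units = mm
G90 ; absolute positioning
G28 ; home
; layer 1
G0 Z2.281
G0 X0.000 Y0.000
G1 X9.316 Y0.000
G1 X9.316 Y21.099
G1 X0.000 Y21.099
G1 X0.000 Y0.000
; layer 2
G0 Z4.563
G0 X0.000 Y0.000
G1 X9.316 Y0.000
G1 X9.316 Y21.099
G1 X0.000 Y21.099
G1 X0.000 Y0.000
; layer 3
G0 Z6.844
G0 X0.000 Y0.000
G1 X9.316 Y0.000
G1 X9.316 Y21.099
G1 X0.000 Y21.099
G1 X0.000 Y0.000
; layer 4
G0 Z9.126
G0 X0.000 Y0.000
G1 X9.316 Y0.000
G1 X9.316 Y21.099
G1 X0.000 Y21.099
G1 X0.000 Y0.000
; layer 5
G0 Z11.407
G0 X0.000 Y0.000
G1 X9.316 Y0.000
G1 X9.316 Y21.099
G1 X0.000 Y21.099
G1 X0.000 Y0.000
M2 ; end

The solid is a rectangular box, roughly 9.32 × 21.1 mm footprint and 11.4 mm tall. Slicing at Δz = 2.281 mm — 5 equal slices spanning the solid's height, so layer i sits at z = i·h/5 — gives 5 non-empty perimeters. Each is a 4-segment closed polygon; G0 lifts to the layer z and rapids to the start vertex, then G1 traces the edges.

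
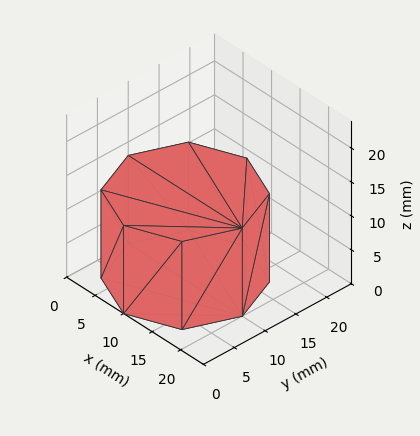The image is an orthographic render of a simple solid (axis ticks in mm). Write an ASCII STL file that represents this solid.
Reading the render: the shape is a regular 8-sided prism (a cylinder approximated with 8 flat sides), circumscribed radius ≈ 10 mm, height ≈ 13 mm (dimensions read to the nearest mm from the axis ticks). For the STL, each face is triangulated and given an outward normal.

solid part
  facet normal 0.0000 0.0000 -1.0000
    outer loop
      vertex 10.0 20.0 0.0
      vertex 17.1 17.1 0.0
      vertex 20.0 10.0 0.0
    endloop
  endfacet
  facet normal 0.0000 0.0000 -1.0000
    outer loop
      vertex 2.9 17.1 0.0
      vertex 10.0 20.0 0.0
      vertex 20.0 10.0 0.0
    endloop
  endfacet
  facet normal 0.0000 0.0000 -1.0000
    outer loop
      vertex 0.0 10.0 0.0
      vertex 2.9 17.1 0.0
      vertex 20.0 10.0 0.0
    endloop
  endfacet
  facet normal 0.0000 0.0000 -1.0000
    outer loop
      vertex 2.9 2.9 0.0
      vertex 0.0 10.0 0.0
      vertex 20.0 10.0 0.0
    endloop
  endfacet
  facet normal 0.0000 0.0000 -1.0000
    outer loop
      vertex 10.0 0.0 0.0
      vertex 2.9 2.9 0.0
      vertex 20.0 10.0 0.0
    endloop
  endfacet
  facet normal 0.0000 0.0000 -1.0000
    outer loop
      vertex 17.1 2.9 0.0
      vertex 10.0 0.0 0.0
      vertex 20.0 10.0 0.0
    endloop
  endfacet
  facet normal 0.0000 0.0000 1.0000
    outer loop
      vertex 20.0 10.0 13.0
      vertex 17.1 17.1 13.0
      vertex 10.0 20.0 13.0
    endloop
  endfacet
  facet normal 0.0000 0.0000 1.0000
    outer loop
      vertex 20.0 10.0 13.0
      vertex 10.0 20.0 13.0
      vertex 2.9 17.1 13.0
    endloop
  endfacet
  facet normal 0.0000 0.0000 1.0000
    outer loop
      vertex 20.0 10.0 13.0
      vertex 2.9 17.1 13.0
      vertex 0.0 10.0 13.0
    endloop
  endfacet
  facet normal 0.0000 0.0000 1.0000
    outer loop
      vertex 20.0 10.0 13.0
      vertex 0.0 10.0 13.0
      vertex 2.9 2.9 13.0
    endloop
  endfacet
  facet normal 0.0000 0.0000 1.0000
    outer loop
      vertex 20.0 10.0 13.0
      vertex 2.9 2.9 13.0
      vertex 10.0 0.0 13.0
    endloop
  endfacet
  facet normal 0.0000 0.0000 1.0000
    outer loop
      vertex 20.0 10.0 13.0
      vertex 10.0 0.0 13.0
      vertex 17.1 2.9 13.0
    endloop
  endfacet
  facet normal 0.9258 0.3781 0.0000
    outer loop
      vertex 20.0 10.0 0.0
      vertex 17.1 17.1 0.0
      vertex 17.1 17.1 13.0
    endloop
  endfacet
  facet normal 0.9258 0.3781 0.0000
    outer loop
      vertex 20.0 10.0 0.0
      vertex 17.1 17.1 13.0
      vertex 20.0 10.0 13.0
    endloop
  endfacet
  facet normal 0.3781 0.9258 0.0000
    outer loop
      vertex 17.1 17.1 0.0
      vertex 10.0 20.0 0.0
      vertex 10.0 20.0 13.0
    endloop
  endfacet
  facet normal 0.3781 0.9258 0.0000
    outer loop
      vertex 17.1 17.1 0.0
      vertex 10.0 20.0 13.0
      vertex 17.1 17.1 13.0
    endloop
  endfacet
  facet normal -0.3781 0.9258 0.0000
    outer loop
      vertex 10.0 20.0 0.0
      vertex 2.9 17.1 0.0
      vertex 2.9 17.1 13.0
    endloop
  endfacet
  facet normal -0.3781 0.9258 0.0000
    outer loop
      vertex 10.0 20.0 0.0
      vertex 2.9 17.1 13.0
      vertex 10.0 20.0 13.0
    endloop
  endfacet
  facet normal -0.9258 0.3781 0.0000
    outer loop
      vertex 2.9 17.1 0.0
      vertex 0.0 10.0 0.0
      vertex 0.0 10.0 13.0
    endloop
  endfacet
  facet normal -0.9258 0.3781 0.0000
    outer loop
      vertex 2.9 17.1 0.0
      vertex 0.0 10.0 13.0
      vertex 2.9 17.1 13.0
    endloop
  endfacet
  facet normal -0.9258 -0.3781 0.0000
    outer loop
      vertex 0.0 10.0 0.0
      vertex 2.9 2.9 0.0
      vertex 2.9 2.9 13.0
    endloop
  endfacet
  facet normal -0.9258 -0.3781 0.0000
    outer loop
      vertex 0.0 10.0 0.0
      vertex 2.9 2.9 13.0
      vertex 0.0 10.0 13.0
    endloop
  endfacet
  facet normal -0.3781 -0.9258 0.0000
    outer loop
      vertex 2.9 2.9 0.0
      vertex 10.0 0.0 0.0
      vertex 10.0 0.0 13.0
    endloop
  endfacet
  facet normal -0.3781 -0.9258 0.0000
    outer loop
      vertex 2.9 2.9 0.0
      vertex 10.0 0.0 13.0
      vertex 2.9 2.9 13.0
    endloop
  endfacet
  facet normal 0.3781 -0.9258 0.0000
    outer loop
      vertex 10.0 0.0 0.0
      vertex 17.1 2.9 0.0
      vertex 17.1 2.9 13.0
    endloop
  endfacet
  facet normal 0.3781 -0.9258 0.0000
    outer loop
      vertex 10.0 0.0 0.0
      vertex 17.1 2.9 13.0
      vertex 10.0 0.0 13.0
    endloop
  endfacet
  facet normal 0.9258 -0.3781 0.0000
    outer loop
      vertex 17.1 2.9 0.0
      vertex 20.0 10.0 0.0
      vertex 20.0 10.0 13.0
    endloop
  endfacet
  facet normal 0.9258 -0.3781 0.0000
    outer loop
      vertex 17.1 2.9 0.0
      vertex 20.0 10.0 13.0
      vertex 17.1 2.9 13.0
    endloop
  endfacet
endsolid part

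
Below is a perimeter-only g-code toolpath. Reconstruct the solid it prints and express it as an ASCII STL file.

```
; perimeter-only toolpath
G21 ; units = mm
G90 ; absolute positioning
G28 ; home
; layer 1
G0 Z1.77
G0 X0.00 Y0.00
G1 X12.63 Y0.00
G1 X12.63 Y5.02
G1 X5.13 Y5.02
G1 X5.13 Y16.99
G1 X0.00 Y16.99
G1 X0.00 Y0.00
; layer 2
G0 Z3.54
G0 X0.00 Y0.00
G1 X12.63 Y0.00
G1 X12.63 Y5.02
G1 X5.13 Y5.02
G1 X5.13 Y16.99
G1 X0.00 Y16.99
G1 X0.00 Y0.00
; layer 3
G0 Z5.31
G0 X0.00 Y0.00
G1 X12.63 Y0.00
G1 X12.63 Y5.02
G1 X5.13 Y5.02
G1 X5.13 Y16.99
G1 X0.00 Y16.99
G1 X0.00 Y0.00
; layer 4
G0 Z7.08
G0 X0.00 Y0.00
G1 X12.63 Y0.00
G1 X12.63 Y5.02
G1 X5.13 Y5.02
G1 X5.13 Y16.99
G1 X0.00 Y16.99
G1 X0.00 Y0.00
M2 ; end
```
solid part
  facet normal 0.0000 0.0000 -1.0000
    outer loop
      vertex 12.63 5.02 0.00
      vertex 12.63 0.00 0.00
      vertex 0.00 0.00 0.00
    endloop
  endfacet
  facet normal 0.0000 0.0000 -1.0000
    outer loop
      vertex 5.13 5.02 0.00
      vertex 12.63 5.02 0.00
      vertex 0.00 0.00 0.00
    endloop
  endfacet
  facet normal 0.0000 0.0000 -1.0000
    outer loop
      vertex 5.13 16.99 0.00
      vertex 5.13 5.02 0.00
      vertex 0.00 0.00 0.00
    endloop
  endfacet
  facet normal 0.0000 0.0000 -1.0000
    outer loop
      vertex 0.00 16.99 0.00
      vertex 5.13 16.99 0.00
      vertex 0.00 0.00 0.00
    endloop
  endfacet
  facet normal 0.0000 0.0000 1.0000
    outer loop
      vertex 0.00 0.00 7.08
      vertex 12.63 0.00 7.08
      vertex 12.63 5.02 7.08
    endloop
  endfacet
  facet normal 0.0000 0.0000 1.0000
    outer loop
      vertex 0.00 0.00 7.08
      vertex 12.63 5.02 7.08
      vertex 5.13 5.02 7.08
    endloop
  endfacet
  facet normal 0.0000 0.0000 1.0000
    outer loop
      vertex 0.00 0.00 7.08
      vertex 5.13 5.02 7.08
      vertex 5.13 16.99 7.08
    endloop
  endfacet
  facet normal 0.0000 0.0000 1.0000
    outer loop
      vertex 0.00 0.00 7.08
      vertex 5.13 16.99 7.08
      vertex 0.00 16.99 7.08
    endloop
  endfacet
  facet normal 0.0000 -1.0000 0.0000
    outer loop
      vertex 0.00 0.00 0.00
      vertex 12.63 0.00 0.00
      vertex 12.63 0.00 7.08
    endloop
  endfacet
  facet normal 0.0000 -1.0000 0.0000
    outer loop
      vertex 0.00 0.00 0.00
      vertex 12.63 0.00 7.08
      vertex 0.00 0.00 7.08
    endloop
  endfacet
  facet normal 1.0000 0.0000 0.0000
    outer loop
      vertex 12.63 0.00 0.00
      vertex 12.63 5.02 0.00
      vertex 12.63 5.02 7.08
    endloop
  endfacet
  facet normal 1.0000 0.0000 0.0000
    outer loop
      vertex 12.63 0.00 0.00
      vertex 12.63 5.02 7.08
      vertex 12.63 0.00 7.08
    endloop
  endfacet
  facet normal 0.0000 1.0000 0.0000
    outer loop
      vertex 12.63 5.02 0.00
      vertex 5.13 5.02 0.00
      vertex 5.13 5.02 7.08
    endloop
  endfacet
  facet normal 0.0000 1.0000 0.0000
    outer loop
      vertex 12.63 5.02 0.00
      vertex 5.13 5.02 7.08
      vertex 12.63 5.02 7.08
    endloop
  endfacet
  facet normal 1.0000 0.0000 0.0000
    outer loop
      vertex 5.13 5.02 0.00
      vertex 5.13 16.99 0.00
      vertex 5.13 16.99 7.08
    endloop
  endfacet
  facet normal 1.0000 0.0000 0.0000
    outer loop
      vertex 5.13 5.02 0.00
      vertex 5.13 16.99 7.08
      vertex 5.13 5.02 7.08
    endloop
  endfacet
  facet normal 0.0000 1.0000 0.0000
    outer loop
      vertex 5.13 16.99 0.00
      vertex 0.00 16.99 0.00
      vertex 0.00 16.99 7.08
    endloop
  endfacet
  facet normal 0.0000 1.0000 0.0000
    outer loop
      vertex 5.13 16.99 0.00
      vertex 0.00 16.99 7.08
      vertex 5.13 16.99 7.08
    endloop
  endfacet
  facet normal -1.0000 0.0000 0.0000
    outer loop
      vertex 0.00 16.99 0.00
      vertex 0.00 0.00 0.00
      vertex 0.00 0.00 7.08
    endloop
  endfacet
  facet normal -1.0000 0.0000 0.0000
    outer loop
      vertex 0.00 16.99 0.00
      vertex 0.00 0.00 7.08
      vertex 0.00 16.99 7.08
    endloop
  endfacet
endsolid part

The G0 Z moves step by Δz≈1.77 mm. Every layer's G1 loop is the same polygon, so the solid is a straight extrusion of it from z=0 to z≈7.08. Closing with flat bottom and top caps and triangulating gives 20 facets — an L-shaped prism: outer 12.6 × 17 mm, arm thicknesses ≈ 5.02 mm (horizontal) and 5.13 mm (vertical), extruded 7.08 mm in z.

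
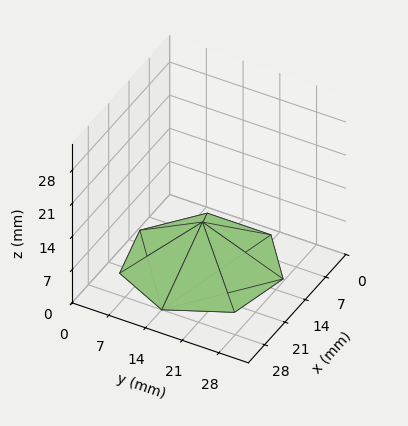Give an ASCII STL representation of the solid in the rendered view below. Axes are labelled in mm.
Reading the render: the shape is a regular 7-sided pyramid, base circumscribed radius ≈ 14 mm, apex at z ≈ 9 mm (dimensions read to the nearest mm from the axis ticks). For the STL, each face is triangulated and given an outward normal.

solid part
  facet normal 0.0000 0.0000 -1.0000
    outer loop
      vertex 10.88 27.65 0.00
      vertex 22.73 24.95 0.00
      vertex 28.00 14.00 0.00
    endloop
  endfacet
  facet normal 0.0000 0.0000 -1.0000
    outer loop
      vertex 1.39 20.07 0.00
      vertex 10.88 27.65 0.00
      vertex 28.00 14.00 0.00
    endloop
  endfacet
  facet normal 0.0000 0.0000 -1.0000
    outer loop
      vertex 1.39 7.93 0.00
      vertex 1.39 20.07 0.00
      vertex 28.00 14.00 0.00
    endloop
  endfacet
  facet normal 0.0000 0.0000 -1.0000
    outer loop
      vertex 10.88 0.35 0.00
      vertex 1.39 7.93 0.00
      vertex 28.00 14.00 0.00
    endloop
  endfacet
  facet normal 0.0000 0.0000 -1.0000
    outer loop
      vertex 22.73 3.05 0.00
      vertex 10.88 0.35 0.00
      vertex 28.00 14.00 0.00
    endloop
  endfacet
  facet normal 0.5233 0.2519 0.8141
    outer loop
      vertex 28.00 14.00 0.00
      vertex 22.73 24.95 0.00
      vertex 14.00 14.00 9.00
    endloop
  endfacet
  facet normal 0.1290 0.5662 0.8141
    outer loop
      vertex 22.73 24.95 0.00
      vertex 10.88 27.65 0.00
      vertex 14.00 14.00 9.00
    endloop
  endfacet
  facet normal -0.3625 0.4539 0.8140
    outer loop
      vertex 10.88 27.65 0.00
      vertex 1.39 20.07 0.00
      vertex 14.00 14.00 9.00
    endloop
  endfacet
  facet normal -0.5809 0.0000 0.8140
    outer loop
      vertex 1.39 20.07 0.00
      vertex 1.39 7.93 0.00
      vertex 14.00 14.00 9.00
    endloop
  endfacet
  facet normal -0.3625 -0.4539 0.8140
    outer loop
      vertex 1.39 7.93 0.00
      vertex 10.88 0.35 0.00
      vertex 14.00 14.00 9.00
    endloop
  endfacet
  facet normal 0.1290 -0.5662 0.8141
    outer loop
      vertex 10.88 0.35 0.00
      vertex 22.73 3.05 0.00
      vertex 14.00 14.00 9.00
    endloop
  endfacet
  facet normal 0.5233 -0.2519 0.8141
    outer loop
      vertex 22.73 3.05 0.00
      vertex 28.00 14.00 0.00
      vertex 14.00 14.00 9.00
    endloop
  endfacet
endsolid part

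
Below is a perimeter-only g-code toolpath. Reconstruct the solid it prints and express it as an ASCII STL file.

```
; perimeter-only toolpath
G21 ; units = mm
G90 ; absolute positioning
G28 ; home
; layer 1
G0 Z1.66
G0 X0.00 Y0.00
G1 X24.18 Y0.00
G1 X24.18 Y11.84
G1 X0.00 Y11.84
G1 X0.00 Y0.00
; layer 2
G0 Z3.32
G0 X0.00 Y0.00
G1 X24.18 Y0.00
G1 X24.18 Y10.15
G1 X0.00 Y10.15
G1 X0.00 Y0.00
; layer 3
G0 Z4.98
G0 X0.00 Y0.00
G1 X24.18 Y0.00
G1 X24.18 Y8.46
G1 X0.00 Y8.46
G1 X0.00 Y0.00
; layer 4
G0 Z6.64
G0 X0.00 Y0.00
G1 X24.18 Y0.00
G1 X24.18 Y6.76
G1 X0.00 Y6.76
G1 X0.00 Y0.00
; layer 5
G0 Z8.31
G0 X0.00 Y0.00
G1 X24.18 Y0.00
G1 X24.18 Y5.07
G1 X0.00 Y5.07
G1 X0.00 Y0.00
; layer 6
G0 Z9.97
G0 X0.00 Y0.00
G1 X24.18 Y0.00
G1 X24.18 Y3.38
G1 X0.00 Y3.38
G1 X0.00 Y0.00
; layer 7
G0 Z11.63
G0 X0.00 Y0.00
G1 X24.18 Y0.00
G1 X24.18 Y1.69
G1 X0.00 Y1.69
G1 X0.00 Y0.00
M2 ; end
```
solid part
  facet normal 0.0000 0.0000 -1.0000
    outer loop
      vertex 24.18 13.53 0.00
      vertex 24.18 0.00 0.00
      vertex 0.00 0.00 0.00
    endloop
  endfacet
  facet normal 0.0000 0.0000 -1.0000
    outer loop
      vertex 0.00 13.53 0.00
      vertex 24.18 13.53 0.00
      vertex 0.00 0.00 0.00
    endloop
  endfacet
  facet normal 0.0000 -1.0000 0.0000
    outer loop
      vertex 0.00 0.00 0.00
      vertex 24.18 0.00 0.00
      vertex 24.18 0.00 13.29
    endloop
  endfacet
  facet normal 0.0000 -1.0000 0.0000
    outer loop
      vertex 0.00 0.00 0.00
      vertex 24.18 0.00 13.29
      vertex 0.00 0.00 13.29
    endloop
  endfacet
  facet normal 0.0000 0.7008 0.7134
    outer loop
      vertex 0.00 0.00 13.29
      vertex 24.18 0.00 13.29
      vertex 24.18 13.53 0.00
    endloop
  endfacet
  facet normal 0.0000 0.7008 0.7134
    outer loop
      vertex 0.00 0.00 13.29
      vertex 24.18 13.53 0.00
      vertex 0.00 13.53 0.00
    endloop
  endfacet
  facet normal -1.0000 0.0000 0.0000
    outer loop
      vertex 0.00 0.00 13.29
      vertex 0.00 13.53 0.00
      vertex 0.00 0.00 0.00
    endloop
  endfacet
  facet normal 1.0000 0.0000 0.0000
    outer loop
      vertex 24.18 0.00 0.00
      vertex 24.18 13.53 0.00
      vertex 24.18 0.00 13.29
    endloop
  endfacet
endsolid part

The G0 Z moves step by Δz≈1.66 mm. The G1 loops shrink linearly with z, so the solid tapers from its base footprint up to z≈13.3. Closing with a flat bottom cap and the tapered top and triangulating gives 8 facets — a wedge (ramp): 24.2 × 13.5 mm base, rising to 13.3 mm along the y=0 edge and sloping linearly to z=0 at y=13.5.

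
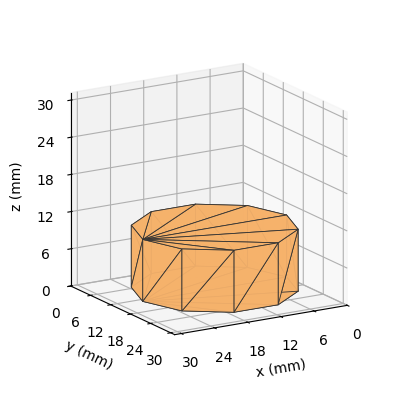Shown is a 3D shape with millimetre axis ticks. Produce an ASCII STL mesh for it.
Reading the render: the shape is a regular 10-sided prism (a cylinder approximated with 10 flat sides), circumscribed radius ≈ 13 mm, height ≈ 10 mm (dimensions read to the nearest mm from the axis ticks). For the STL, each face is triangulated and given an outward normal.

solid part
  facet normal 0.0000 0.0000 -1.0000
    outer loop
      vertex 17.0 25.4 0.0
      vertex 23.5 20.6 0.0
      vertex 26.0 13.0 0.0
    endloop
  endfacet
  facet normal 0.0000 0.0000 -1.0000
    outer loop
      vertex 9.0 25.4 0.0
      vertex 17.0 25.4 0.0
      vertex 26.0 13.0 0.0
    endloop
  endfacet
  facet normal 0.0000 0.0000 -1.0000
    outer loop
      vertex 2.5 20.6 0.0
      vertex 9.0 25.4 0.0
      vertex 26.0 13.0 0.0
    endloop
  endfacet
  facet normal 0.0000 0.0000 -1.0000
    outer loop
      vertex 0.0 13.0 0.0
      vertex 2.5 20.6 0.0
      vertex 26.0 13.0 0.0
    endloop
  endfacet
  facet normal 0.0000 0.0000 -1.0000
    outer loop
      vertex 2.5 5.4 0.0
      vertex 0.0 13.0 0.0
      vertex 26.0 13.0 0.0
    endloop
  endfacet
  facet normal 0.0000 0.0000 -1.0000
    outer loop
      vertex 9.0 0.6 0.0
      vertex 2.5 5.4 0.0
      vertex 26.0 13.0 0.0
    endloop
  endfacet
  facet normal 0.0000 0.0000 -1.0000
    outer loop
      vertex 17.0 0.6 0.0
      vertex 9.0 0.6 0.0
      vertex 26.0 13.0 0.0
    endloop
  endfacet
  facet normal 0.0000 0.0000 -1.0000
    outer loop
      vertex 23.5 5.4 0.0
      vertex 17.0 0.6 0.0
      vertex 26.0 13.0 0.0
    endloop
  endfacet
  facet normal 0.0000 0.0000 1.0000
    outer loop
      vertex 26.0 13.0 10.0
      vertex 23.5 20.6 10.0
      vertex 17.0 25.4 10.0
    endloop
  endfacet
  facet normal 0.0000 0.0000 1.0000
    outer loop
      vertex 26.0 13.0 10.0
      vertex 17.0 25.4 10.0
      vertex 9.0 25.4 10.0
    endloop
  endfacet
  facet normal 0.0000 0.0000 1.0000
    outer loop
      vertex 26.0 13.0 10.0
      vertex 9.0 25.4 10.0
      vertex 2.5 20.6 10.0
    endloop
  endfacet
  facet normal 0.0000 0.0000 1.0000
    outer loop
      vertex 26.0 13.0 10.0
      vertex 2.5 20.6 10.0
      vertex 0.0 13.0 10.0
    endloop
  endfacet
  facet normal 0.0000 0.0000 1.0000
    outer loop
      vertex 26.0 13.0 10.0
      vertex 0.0 13.0 10.0
      vertex 2.5 5.4 10.0
    endloop
  endfacet
  facet normal 0.0000 0.0000 1.0000
    outer loop
      vertex 26.0 13.0 10.0
      vertex 2.5 5.4 10.0
      vertex 9.0 0.6 10.0
    endloop
  endfacet
  facet normal 0.0000 0.0000 1.0000
    outer loop
      vertex 26.0 13.0 10.0
      vertex 9.0 0.6 10.0
      vertex 17.0 0.6 10.0
    endloop
  endfacet
  facet normal 0.0000 0.0000 1.0000
    outer loop
      vertex 26.0 13.0 10.0
      vertex 17.0 0.6 10.0
      vertex 23.5 5.4 10.0
    endloop
  endfacet
  facet normal 0.9499 0.3125 0.0000
    outer loop
      vertex 26.0 13.0 0.0
      vertex 23.5 20.6 0.0
      vertex 23.5 20.6 10.0
    endloop
  endfacet
  facet normal 0.9499 0.3125 0.0000
    outer loop
      vertex 26.0 13.0 0.0
      vertex 23.5 20.6 10.0
      vertex 26.0 13.0 10.0
    endloop
  endfacet
  facet normal 0.5940 0.8044 0.0000
    outer loop
      vertex 23.5 20.6 0.0
      vertex 17.0 25.4 0.0
      vertex 17.0 25.4 10.0
    endloop
  endfacet
  facet normal 0.5940 0.8044 0.0000
    outer loop
      vertex 23.5 20.6 0.0
      vertex 17.0 25.4 10.0
      vertex 23.5 20.6 10.0
    endloop
  endfacet
  facet normal 0.0000 1.0000 0.0000
    outer loop
      vertex 17.0 25.4 0.0
      vertex 9.0 25.4 0.0
      vertex 9.0 25.4 10.0
    endloop
  endfacet
  facet normal 0.0000 1.0000 0.0000
    outer loop
      vertex 17.0 25.4 0.0
      vertex 9.0 25.4 10.0
      vertex 17.0 25.4 10.0
    endloop
  endfacet
  facet normal -0.5940 0.8044 0.0000
    outer loop
      vertex 9.0 25.4 0.0
      vertex 2.5 20.6 0.0
      vertex 2.5 20.6 10.0
    endloop
  endfacet
  facet normal -0.5940 0.8044 0.0000
    outer loop
      vertex 9.0 25.4 0.0
      vertex 2.5 20.6 10.0
      vertex 9.0 25.4 10.0
    endloop
  endfacet
  facet normal -0.9499 0.3125 0.0000
    outer loop
      vertex 2.5 20.6 0.0
      vertex 0.0 13.0 0.0
      vertex 0.0 13.0 10.0
    endloop
  endfacet
  facet normal -0.9499 0.3125 0.0000
    outer loop
      vertex 2.5 20.6 0.0
      vertex 0.0 13.0 10.0
      vertex 2.5 20.6 10.0
    endloop
  endfacet
  facet normal -0.9499 -0.3125 0.0000
    outer loop
      vertex 0.0 13.0 0.0
      vertex 2.5 5.4 0.0
      vertex 2.5 5.4 10.0
    endloop
  endfacet
  facet normal -0.9499 -0.3125 0.0000
    outer loop
      vertex 0.0 13.0 0.0
      vertex 2.5 5.4 10.0
      vertex 0.0 13.0 10.0
    endloop
  endfacet
  facet normal -0.5940 -0.8044 0.0000
    outer loop
      vertex 2.5 5.4 0.0
      vertex 9.0 0.6 0.0
      vertex 9.0 0.6 10.0
    endloop
  endfacet
  facet normal -0.5940 -0.8044 0.0000
    outer loop
      vertex 2.5 5.4 0.0
      vertex 9.0 0.6 10.0
      vertex 2.5 5.4 10.0
    endloop
  endfacet
  facet normal 0.0000 -1.0000 0.0000
    outer loop
      vertex 9.0 0.6 0.0
      vertex 17.0 0.6 0.0
      vertex 17.0 0.6 10.0
    endloop
  endfacet
  facet normal 0.0000 -1.0000 0.0000
    outer loop
      vertex 9.0 0.6 0.0
      vertex 17.0 0.6 10.0
      vertex 9.0 0.6 10.0
    endloop
  endfacet
  facet normal 0.5940 -0.8044 0.0000
    outer loop
      vertex 17.0 0.6 0.0
      vertex 23.5 5.4 0.0
      vertex 23.5 5.4 10.0
    endloop
  endfacet
  facet normal 0.5940 -0.8044 0.0000
    outer loop
      vertex 17.0 0.6 0.0
      vertex 23.5 5.4 10.0
      vertex 17.0 0.6 10.0
    endloop
  endfacet
  facet normal 0.9499 -0.3125 0.0000
    outer loop
      vertex 23.5 5.4 0.0
      vertex 26.0 13.0 0.0
      vertex 26.0 13.0 10.0
    endloop
  endfacet
  facet normal 0.9499 -0.3125 0.0000
    outer loop
      vertex 23.5 5.4 0.0
      vertex 26.0 13.0 10.0
      vertex 23.5 5.4 10.0
    endloop
  endfacet
endsolid part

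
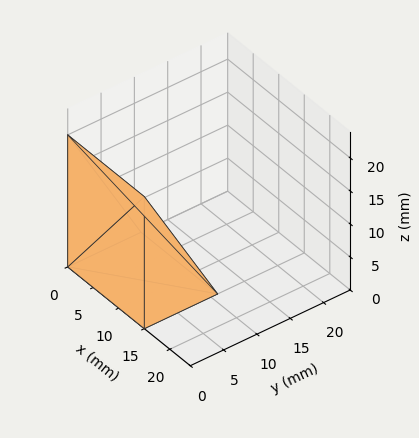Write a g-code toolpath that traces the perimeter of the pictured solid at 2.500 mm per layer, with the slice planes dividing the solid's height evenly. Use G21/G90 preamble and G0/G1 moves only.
Reading the render: the shape is a wedge (ramp): 15 × 11 mm base, rising to 20 mm along the y=0 edge and sloping linearly to z=0 at y=11 (dimensions read to the nearest mm from the axis ticks). For the g-code, the solid's height is divided into equal slices at the stated Δz and each level perimeter traced with G1 moves after a G0 lift.

; perimeter-only toolpath
G21 ; units = mm
G90 ; absolute positioning
G28 ; home
; layer 1
G0 Z2.500
G0 X0.000 Y0.000
G1 X15.000 Y0.000
G1 X15.000 Y9.625
G1 X0.000 Y9.625
G1 X0.000 Y0.000
; layer 2
G0 Z5.000
G0 X0.000 Y0.000
G1 X15.000 Y0.000
G1 X15.000 Y8.250
G1 X0.000 Y8.250
G1 X0.000 Y0.000
; layer 3
G0 Z7.500
G0 X0.000 Y0.000
G1 X15.000 Y0.000
G1 X15.000 Y6.875
G1 X0.000 Y6.875
G1 X0.000 Y0.000
; layer 4
G0 Z10.000
G0 X0.000 Y0.000
G1 X15.000 Y0.000
G1 X15.000 Y5.500
G1 X0.000 Y5.500
G1 X0.000 Y0.000
; layer 5
G0 Z12.500
G0 X0.000 Y0.000
G1 X15.000 Y0.000
G1 X15.000 Y4.125
G1 X0.000 Y4.125
G1 X0.000 Y0.000
; layer 6
G0 Z15.000
G0 X0.000 Y0.000
G1 X15.000 Y0.000
G1 X15.000 Y2.750
G1 X0.000 Y2.750
G1 X0.000 Y0.000
; layer 7
G0 Z17.500
G0 X0.000 Y0.000
G1 X15.000 Y0.000
G1 X15.000 Y1.375
G1 X0.000 Y1.375
G1 X0.000 Y0.000
M2 ; end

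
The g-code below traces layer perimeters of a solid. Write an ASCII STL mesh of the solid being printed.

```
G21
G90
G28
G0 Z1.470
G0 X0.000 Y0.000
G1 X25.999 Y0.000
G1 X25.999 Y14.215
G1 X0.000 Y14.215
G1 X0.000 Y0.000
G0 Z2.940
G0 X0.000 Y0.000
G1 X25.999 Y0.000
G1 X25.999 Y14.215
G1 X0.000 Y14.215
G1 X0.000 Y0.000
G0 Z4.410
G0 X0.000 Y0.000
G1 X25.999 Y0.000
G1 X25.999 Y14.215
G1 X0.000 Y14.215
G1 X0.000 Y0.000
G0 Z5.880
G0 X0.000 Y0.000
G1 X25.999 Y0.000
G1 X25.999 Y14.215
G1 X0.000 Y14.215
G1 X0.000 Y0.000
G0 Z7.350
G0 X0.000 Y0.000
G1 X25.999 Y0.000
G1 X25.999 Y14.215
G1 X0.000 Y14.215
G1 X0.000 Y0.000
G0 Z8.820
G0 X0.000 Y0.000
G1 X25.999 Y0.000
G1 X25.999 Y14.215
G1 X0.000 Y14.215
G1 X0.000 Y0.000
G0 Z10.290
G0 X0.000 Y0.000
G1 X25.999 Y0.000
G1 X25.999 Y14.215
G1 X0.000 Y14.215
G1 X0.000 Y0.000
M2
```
solid part
  facet normal 0.0000 0.0000 -1.0000
    outer loop
      vertex 25.999 14.215 0.000
      vertex 25.999 0.000 0.000
      vertex 0.000 0.000 0.000
    endloop
  endfacet
  facet normal 0.0000 0.0000 -1.0000
    outer loop
      vertex 0.000 14.215 0.000
      vertex 25.999 14.215 0.000
      vertex 0.000 0.000 0.000
    endloop
  endfacet
  facet normal 0.0000 0.0000 1.0000
    outer loop
      vertex 0.000 0.000 10.290
      vertex 25.999 0.000 10.290
      vertex 25.999 14.215 10.290
    endloop
  endfacet
  facet normal 0.0000 0.0000 1.0000
    outer loop
      vertex 0.000 0.000 10.290
      vertex 25.999 14.215 10.290
      vertex 0.000 14.215 10.290
    endloop
  endfacet
  facet normal 0.0000 -1.0000 0.0000
    outer loop
      vertex 0.000 0.000 0.000
      vertex 25.999 0.000 0.000
      vertex 25.999 0.000 10.290
    endloop
  endfacet
  facet normal 0.0000 -1.0000 0.0000
    outer loop
      vertex 0.000 0.000 0.000
      vertex 25.999 0.000 10.290
      vertex 0.000 0.000 10.290
    endloop
  endfacet
  facet normal 0.0000 1.0000 0.0000
    outer loop
      vertex 25.999 14.215 10.290
      vertex 25.999 14.215 0.000
      vertex 0.000 14.215 0.000
    endloop
  endfacet
  facet normal 0.0000 1.0000 0.0000
    outer loop
      vertex 0.000 14.215 10.290
      vertex 25.999 14.215 10.290
      vertex 0.000 14.215 0.000
    endloop
  endfacet
  facet normal -1.0000 0.0000 0.0000
    outer loop
      vertex 0.000 14.215 10.290
      vertex 0.000 14.215 0.000
      vertex 0.000 0.000 0.000
    endloop
  endfacet
  facet normal -1.0000 0.0000 0.0000
    outer loop
      vertex 0.000 0.000 10.290
      vertex 0.000 14.215 10.290
      vertex 0.000 0.000 0.000
    endloop
  endfacet
  facet normal 1.0000 0.0000 0.0000
    outer loop
      vertex 25.999 0.000 0.000
      vertex 25.999 14.215 0.000
      vertex 25.999 14.215 10.290
    endloop
  endfacet
  facet normal 1.0000 0.0000 0.0000
    outer loop
      vertex 25.999 0.000 0.000
      vertex 25.999 14.215 10.290
      vertex 25.999 0.000 10.290
    endloop
  endfacet
endsolid part

The G0 Z moves step by Δz≈1.470 mm. Every layer's G1 loop is the same polygon, so the solid is a straight extrusion of it from z=0 to z≈10.3. Closing with flat bottom and top caps and triangulating gives 12 facets — a rectangular box, roughly 26 × 14.2 mm footprint and 10.3 mm tall.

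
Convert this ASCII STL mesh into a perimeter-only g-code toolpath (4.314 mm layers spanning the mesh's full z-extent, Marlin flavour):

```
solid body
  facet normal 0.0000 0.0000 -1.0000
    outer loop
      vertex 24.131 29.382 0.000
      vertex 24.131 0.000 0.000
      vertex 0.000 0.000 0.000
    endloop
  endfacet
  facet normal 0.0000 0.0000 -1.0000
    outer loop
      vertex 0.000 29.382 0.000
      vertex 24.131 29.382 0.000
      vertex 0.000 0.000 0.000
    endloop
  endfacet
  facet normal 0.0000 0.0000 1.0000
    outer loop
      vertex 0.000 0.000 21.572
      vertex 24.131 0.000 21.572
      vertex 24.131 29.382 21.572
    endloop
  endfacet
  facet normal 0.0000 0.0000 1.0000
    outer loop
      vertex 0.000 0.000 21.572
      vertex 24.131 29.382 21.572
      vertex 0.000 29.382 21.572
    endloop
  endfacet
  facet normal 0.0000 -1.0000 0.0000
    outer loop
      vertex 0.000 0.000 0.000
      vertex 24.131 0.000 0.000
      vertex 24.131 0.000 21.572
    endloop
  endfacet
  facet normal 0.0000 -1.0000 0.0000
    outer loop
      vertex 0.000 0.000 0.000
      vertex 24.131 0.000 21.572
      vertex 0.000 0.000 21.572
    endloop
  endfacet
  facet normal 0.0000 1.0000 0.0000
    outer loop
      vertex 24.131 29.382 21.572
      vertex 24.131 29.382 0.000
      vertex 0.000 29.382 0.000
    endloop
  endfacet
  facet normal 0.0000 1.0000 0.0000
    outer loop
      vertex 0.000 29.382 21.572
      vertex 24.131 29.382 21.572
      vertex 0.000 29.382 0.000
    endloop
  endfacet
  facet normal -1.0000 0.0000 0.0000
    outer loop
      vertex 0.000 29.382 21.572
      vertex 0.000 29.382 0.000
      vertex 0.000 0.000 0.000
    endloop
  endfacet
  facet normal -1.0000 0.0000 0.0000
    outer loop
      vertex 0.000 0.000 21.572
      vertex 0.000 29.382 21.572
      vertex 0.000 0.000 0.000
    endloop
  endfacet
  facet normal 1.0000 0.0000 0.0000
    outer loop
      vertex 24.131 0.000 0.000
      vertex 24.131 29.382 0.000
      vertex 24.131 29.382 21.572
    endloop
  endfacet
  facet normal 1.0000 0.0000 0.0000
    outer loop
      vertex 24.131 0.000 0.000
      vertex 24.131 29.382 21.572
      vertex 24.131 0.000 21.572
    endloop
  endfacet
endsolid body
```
; perimeter-only toolpath
G21 ; units = mm
G90 ; absolute positioning
G28 ; home
; layer 1
G0 Z4.314
G0 X0.000 Y0.000
G1 X24.131 Y0.000
G1 X24.131 Y29.382
G1 X0.000 Y29.382
G1 X0.000 Y0.000
; layer 2
G0 Z8.629
G0 X0.000 Y0.000
G1 X24.131 Y0.000
G1 X24.131 Y29.382
G1 X0.000 Y29.382
G1 X0.000 Y0.000
; layer 3
G0 Z12.943
G0 X0.000 Y0.000
G1 X24.131 Y0.000
G1 X24.131 Y29.382
G1 X0.000 Y29.382
G1 X0.000 Y0.000
; layer 4
G0 Z17.258
G0 X0.000 Y0.000
G1 X24.131 Y0.000
G1 X24.131 Y29.382
G1 X0.000 Y29.382
G1 X0.000 Y0.000
; layer 5
G0 Z21.572
G0 X0.000 Y0.000
G1 X24.131 Y0.000
G1 X24.131 Y29.382
G1 X0.000 Y29.382
G1 X0.000 Y0.000
M2 ; end

The solid is a rectangular box, roughly 24.1 × 29.4 mm footprint and 21.6 mm tall. Slicing at Δz = 4.314 mm — 5 equal slices spanning the solid's height, so layer i sits at z = i·h/5 — gives 5 non-empty perimeters. Each is a 4-segment closed polygon; G0 lifts to the layer z and rapids to the start vertex, then G1 traces the edges.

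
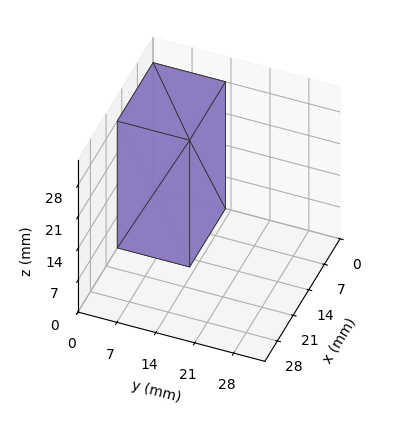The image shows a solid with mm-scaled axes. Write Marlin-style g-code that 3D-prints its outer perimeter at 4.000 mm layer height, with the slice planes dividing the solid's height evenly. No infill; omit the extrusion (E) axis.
Reading the render: the shape is a rectangular box, roughly 16 × 13 mm footprint and 28 mm tall (dimensions read to the nearest mm from the axis ticks). For the g-code, the solid's height is divided into equal slices at the stated Δz and each level perimeter traced with G1 moves after a G0 lift.

; perimeter-only toolpath
G21 ; units = mm
G90 ; absolute positioning
G28 ; home
; layer 1
G0 Z4.000
G0 X0.000 Y0.000
G1 X16.000 Y0.000
G1 X16.000 Y13.000
G1 X0.000 Y13.000
G1 X0.000 Y0.000
; layer 2
G0 Z8.000
G0 X0.000 Y0.000
G1 X16.000 Y0.000
G1 X16.000 Y13.000
G1 X0.000 Y13.000
G1 X0.000 Y0.000
; layer 3
G0 Z12.000
G0 X0.000 Y0.000
G1 X16.000 Y0.000
G1 X16.000 Y13.000
G1 X0.000 Y13.000
G1 X0.000 Y0.000
; layer 4
G0 Z16.000
G0 X0.000 Y0.000
G1 X16.000 Y0.000
G1 X16.000 Y13.000
G1 X0.000 Y13.000
G1 X0.000 Y0.000
; layer 5
G0 Z20.000
G0 X0.000 Y0.000
G1 X16.000 Y0.000
G1 X16.000 Y13.000
G1 X0.000 Y13.000
G1 X0.000 Y0.000
; layer 6
G0 Z24.000
G0 X0.000 Y0.000
G1 X16.000 Y0.000
G1 X16.000 Y13.000
G1 X0.000 Y13.000
G1 X0.000 Y0.000
; layer 7
G0 Z28.000
G0 X0.000 Y0.000
G1 X16.000 Y0.000
G1 X16.000 Y13.000
G1 X0.000 Y13.000
G1 X0.000 Y0.000
M2 ; end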